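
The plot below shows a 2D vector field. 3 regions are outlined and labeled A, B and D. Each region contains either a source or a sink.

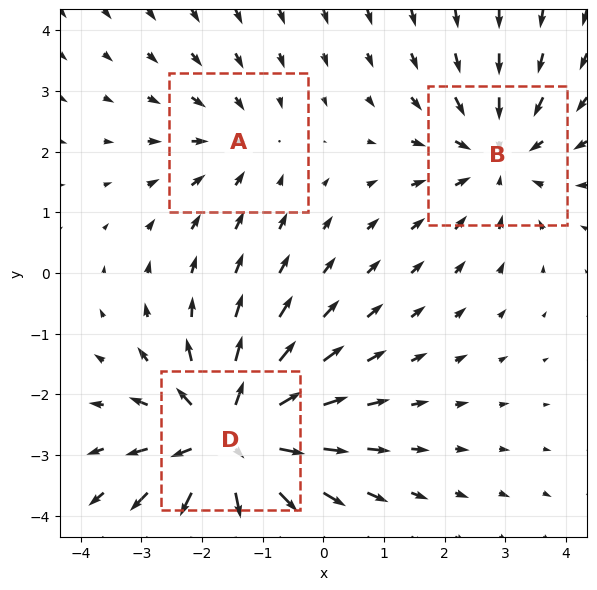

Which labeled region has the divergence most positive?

Divergence at each region's feature centre — A: about -2, B: about -3, D: about +4. Region D is most positive.

D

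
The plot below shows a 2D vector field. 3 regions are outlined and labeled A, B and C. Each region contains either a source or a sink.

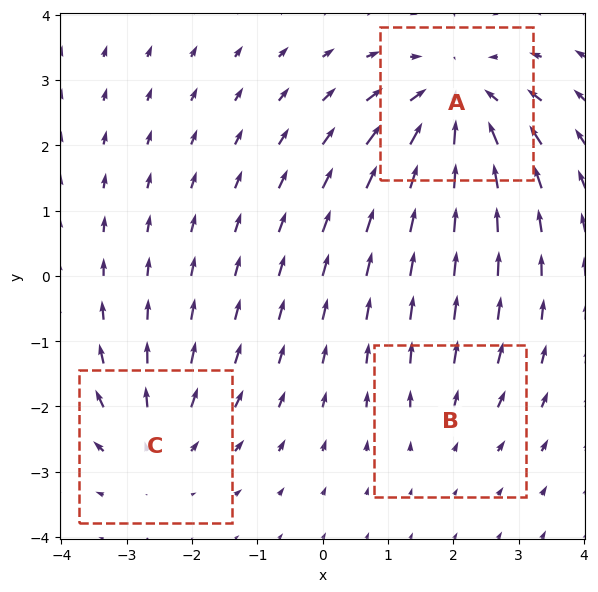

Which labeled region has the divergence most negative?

Divergence at each region's feature centre — A: about -4, B: about +2, C: about +3. Region A is most negative.

A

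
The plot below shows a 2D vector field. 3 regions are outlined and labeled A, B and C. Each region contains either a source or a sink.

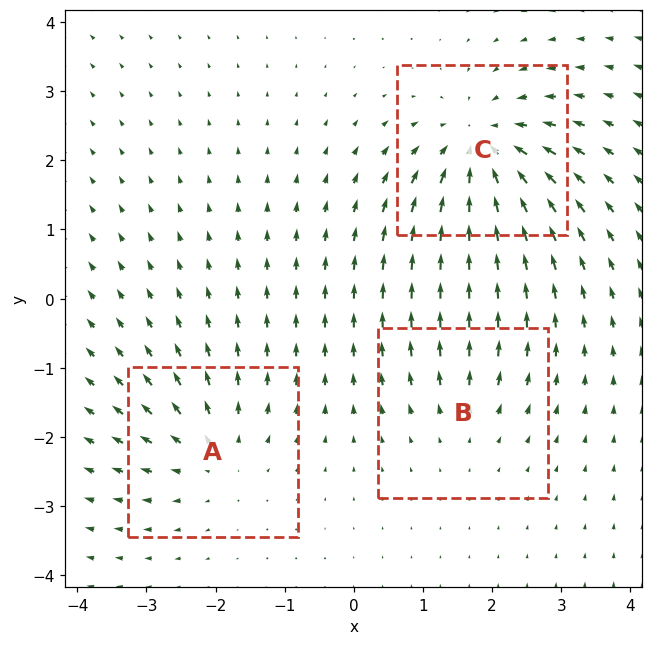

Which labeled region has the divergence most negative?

C

Divergence at each region's feature centre — A: about +4, B: about +2, C: about -5. Region C is most negative.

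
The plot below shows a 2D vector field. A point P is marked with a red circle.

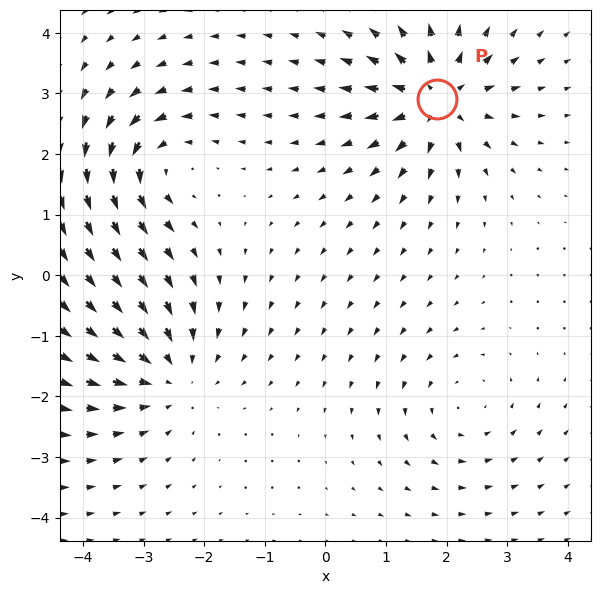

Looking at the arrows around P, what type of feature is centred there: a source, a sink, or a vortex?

source

At P (1.8, 2.9) the arrows spread outward. Divergence about +6, curl ≈0 — positive divergence with near-zero curl is a source.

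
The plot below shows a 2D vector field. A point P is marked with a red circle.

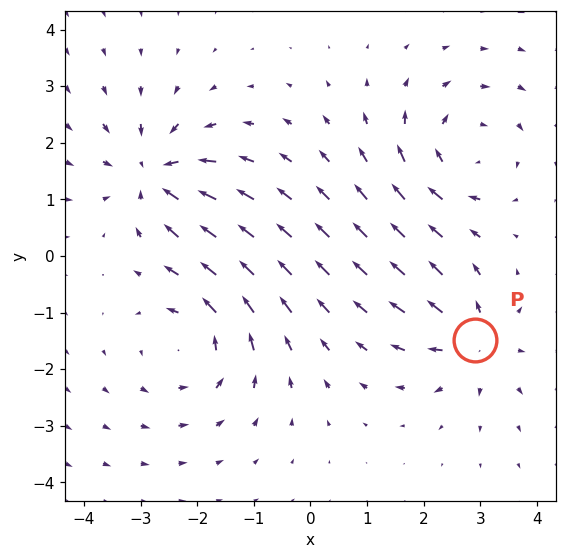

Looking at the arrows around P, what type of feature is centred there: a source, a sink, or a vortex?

At P (2.9, -1.5) the arrows spread outward. Divergence about +4, curl ≈0 — positive divergence with near-zero curl is a source.

source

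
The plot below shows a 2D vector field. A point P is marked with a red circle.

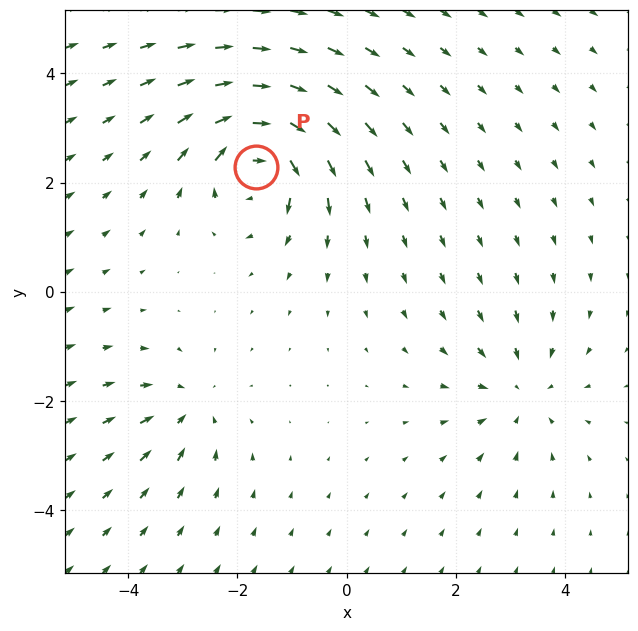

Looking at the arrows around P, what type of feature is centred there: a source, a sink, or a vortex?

At P (-1.7, 2.3) the arrows circulate clockwise. Divergence ≈0, curl about -7 — near-zero divergence with nonzero curl is a vortex.

vortex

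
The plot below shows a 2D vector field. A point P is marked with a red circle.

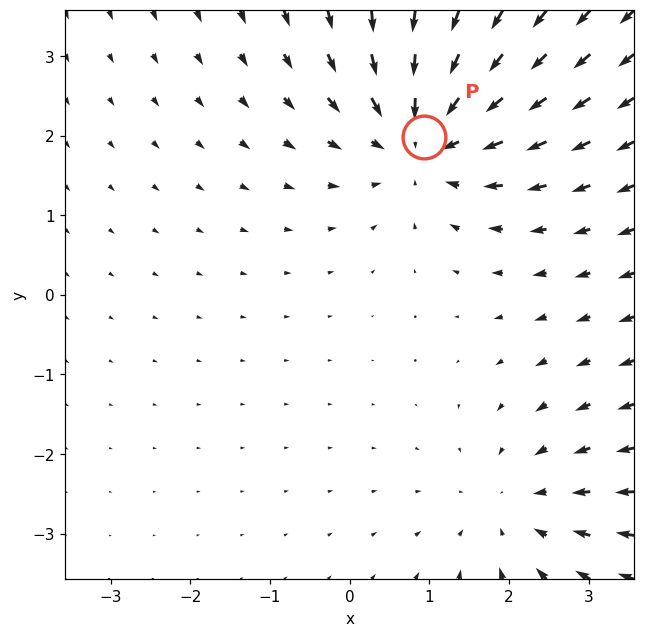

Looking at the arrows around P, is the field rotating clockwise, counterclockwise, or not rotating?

not rotating

Near P at (0.9, 2.0) the arrows show no circulation. The curl there is ≈0.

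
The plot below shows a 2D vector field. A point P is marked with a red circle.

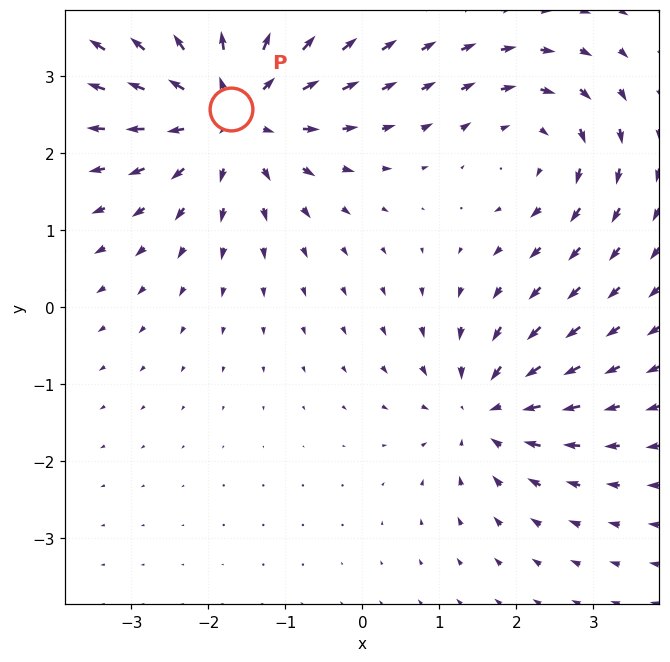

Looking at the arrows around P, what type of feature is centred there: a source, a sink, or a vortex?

At P (-1.7, 2.6) the arrows spread outward. Divergence about +4, curl ≈0 — positive divergence with near-zero curl is a source.

source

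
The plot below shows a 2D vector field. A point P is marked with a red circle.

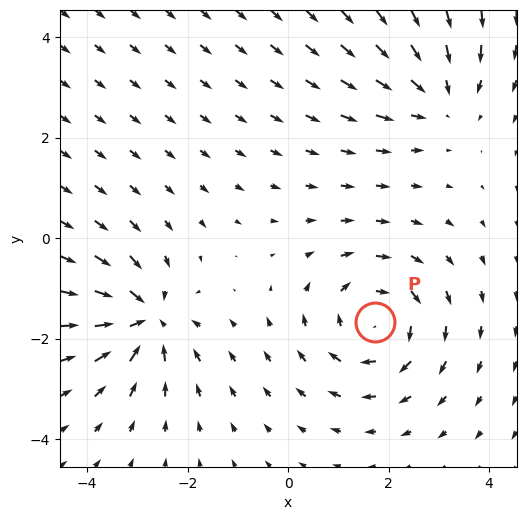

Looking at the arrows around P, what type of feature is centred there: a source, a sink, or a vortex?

vortex

At P (1.7, -1.7) the arrows circulate clockwise. Divergence ≈0, curl about -4 — near-zero divergence with nonzero curl is a vortex.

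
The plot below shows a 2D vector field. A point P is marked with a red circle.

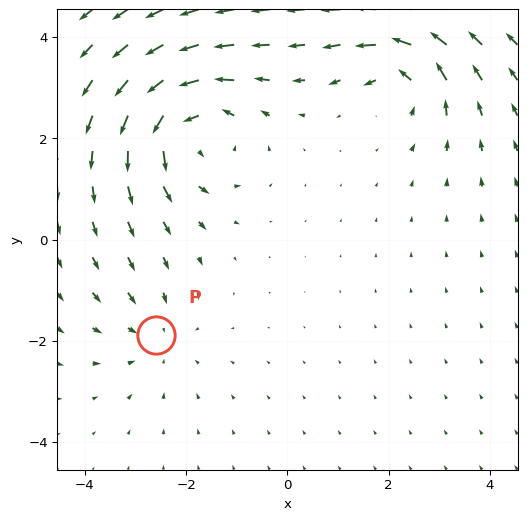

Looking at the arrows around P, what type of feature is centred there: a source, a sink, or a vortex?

sink

At P (-2.6, -1.9) the arrows converge inward. Divergence about -2, curl ≈0 — negative divergence with near-zero curl is a sink.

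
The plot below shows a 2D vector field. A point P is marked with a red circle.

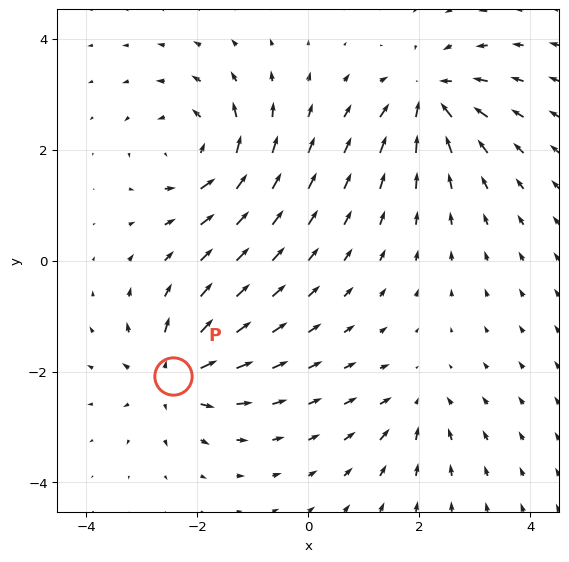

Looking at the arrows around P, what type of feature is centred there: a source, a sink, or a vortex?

source

At P (-2.4, -2.1) the arrows spread outward. Divergence about +6, curl ≈0 — positive divergence with near-zero curl is a source.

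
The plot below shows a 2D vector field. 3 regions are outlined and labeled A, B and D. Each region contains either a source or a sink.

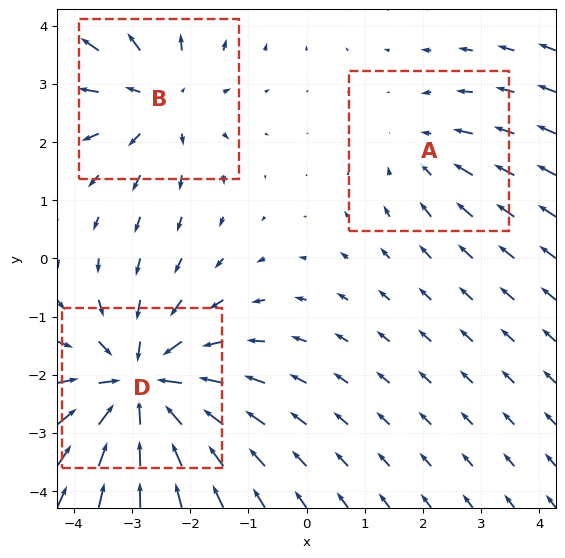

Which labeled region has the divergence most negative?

Divergence at each region's feature centre — A: about -2, B: about +3, D: about -5. Region D is most negative.

D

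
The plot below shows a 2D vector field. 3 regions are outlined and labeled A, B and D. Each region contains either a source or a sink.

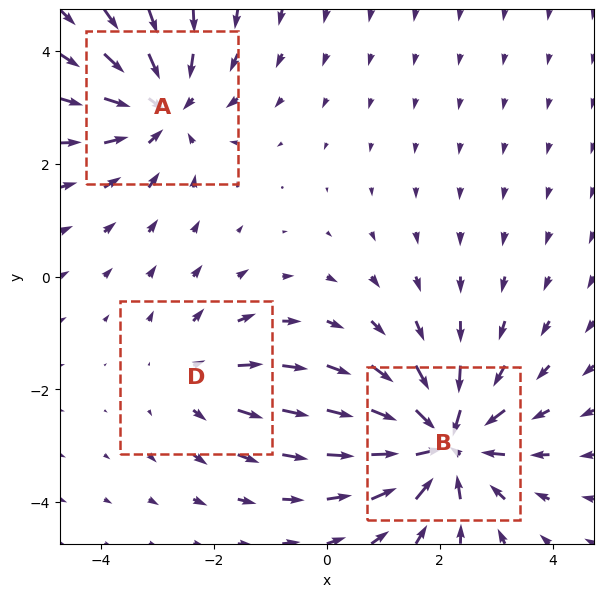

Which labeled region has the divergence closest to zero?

Divergence at each region's feature centre — A: about -4, B: about -5, D: about +2. Region D is closest to zero.

D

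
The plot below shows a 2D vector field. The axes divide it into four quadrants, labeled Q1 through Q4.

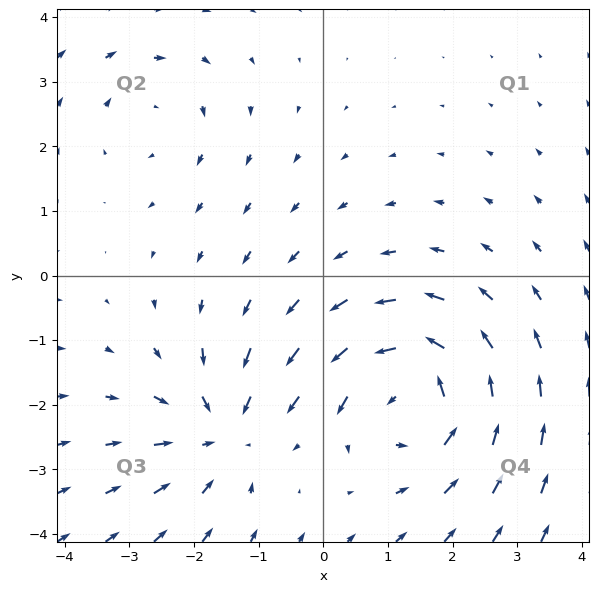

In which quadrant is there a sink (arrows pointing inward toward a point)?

The sink sits at approximately (-1.6, -2.4), which lies in quadrant Q3. The divergence there is about -4, negative as expected for a sink.

Q3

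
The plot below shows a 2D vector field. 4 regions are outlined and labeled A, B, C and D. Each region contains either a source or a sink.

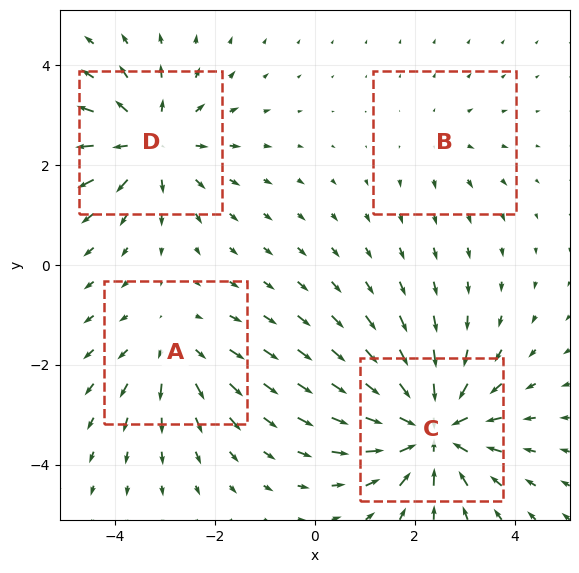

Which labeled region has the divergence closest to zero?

Divergence at each region's feature centre — A: about +3, B: about +2, C: about -7, D: about +5. Region B is closest to zero.

B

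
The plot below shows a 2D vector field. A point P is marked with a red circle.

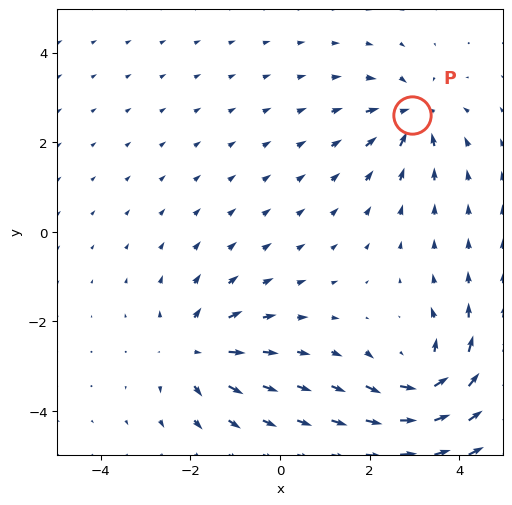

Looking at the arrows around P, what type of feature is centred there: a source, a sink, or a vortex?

At P (2.9, 2.6) the arrows converge inward. Divergence about -4, curl ≈0 — negative divergence with near-zero curl is a sink.

sink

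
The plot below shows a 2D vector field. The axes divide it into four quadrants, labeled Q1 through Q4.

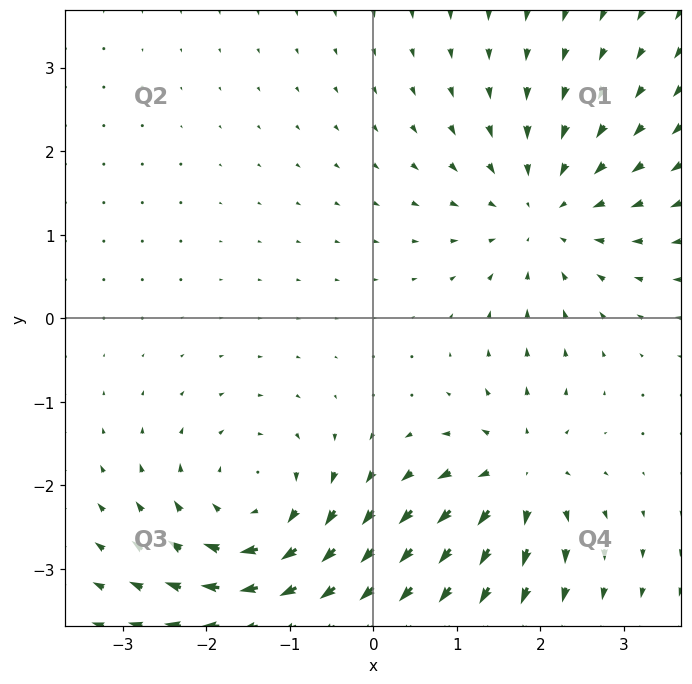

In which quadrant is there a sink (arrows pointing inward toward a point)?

The sink sits at approximately (2.0, 1.3), which lies in quadrant Q1. The divergence there is about -4, negative as expected for a sink.

Q1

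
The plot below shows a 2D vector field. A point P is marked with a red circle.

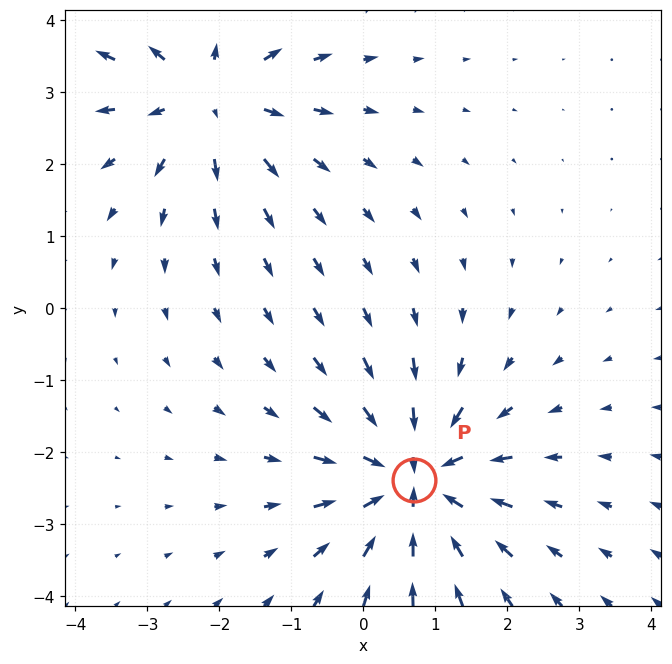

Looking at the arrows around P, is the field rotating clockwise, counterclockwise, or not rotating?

not rotating

Near P at (0.7, -2.4) the arrows show no circulation. The curl there is ≈0.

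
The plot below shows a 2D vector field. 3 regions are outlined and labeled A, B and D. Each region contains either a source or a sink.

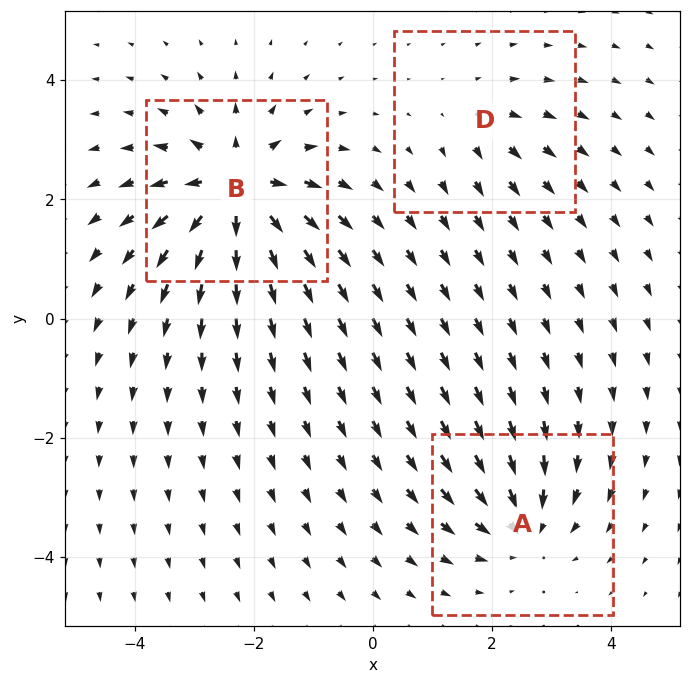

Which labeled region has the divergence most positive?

Divergence at each region's feature centre — A: about -4, B: about +6, D: about +2. Region B is most positive.

B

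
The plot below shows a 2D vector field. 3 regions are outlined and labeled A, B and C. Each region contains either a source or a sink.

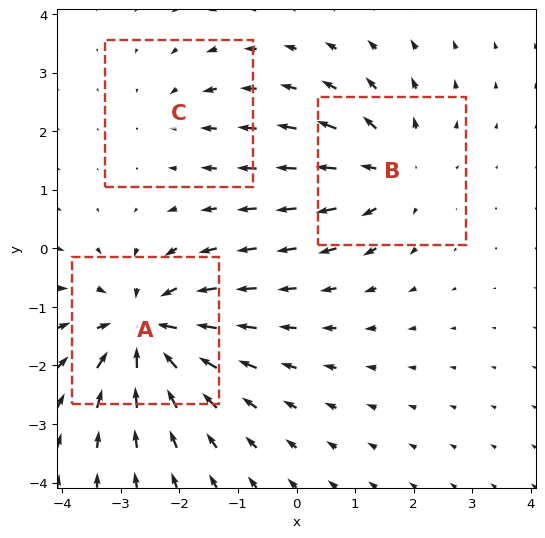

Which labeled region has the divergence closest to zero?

C

Divergence at each region's feature centre — A: about -5, B: about +3, C: about -2. Region C is closest to zero.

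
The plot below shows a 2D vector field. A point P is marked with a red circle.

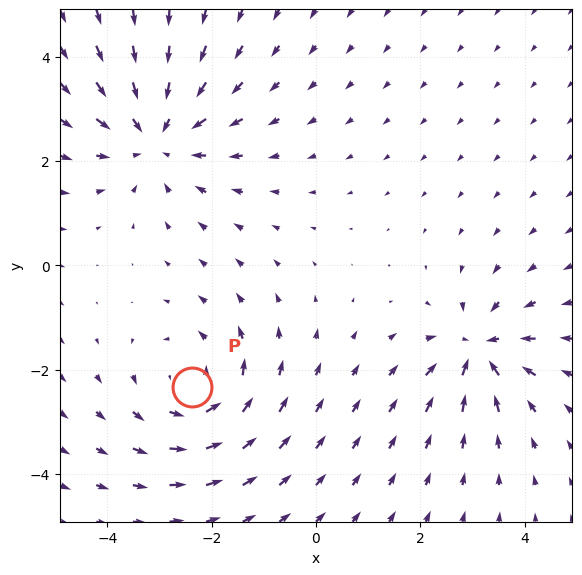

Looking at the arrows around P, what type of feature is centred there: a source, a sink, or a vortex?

vortex

At P (-2.4, -2.3) the arrows circulate counterclockwise. Divergence ≈0, curl about +4 — near-zero divergence with nonzero curl is a vortex.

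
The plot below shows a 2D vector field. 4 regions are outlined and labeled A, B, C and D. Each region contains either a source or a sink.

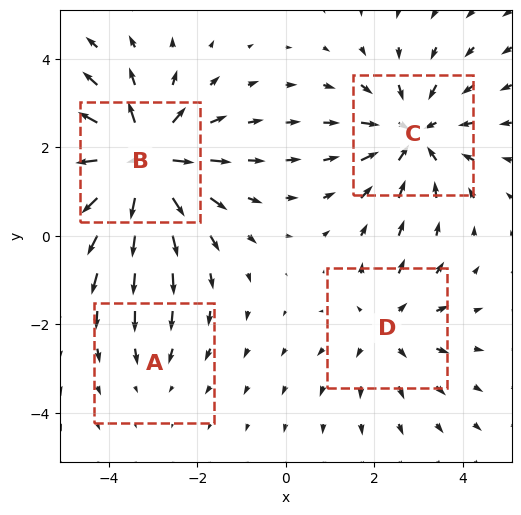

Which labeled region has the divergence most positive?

Divergence at each region's feature centre — A: about -2, B: about +6, C: about -4, D: about +3. Region B is most positive.

B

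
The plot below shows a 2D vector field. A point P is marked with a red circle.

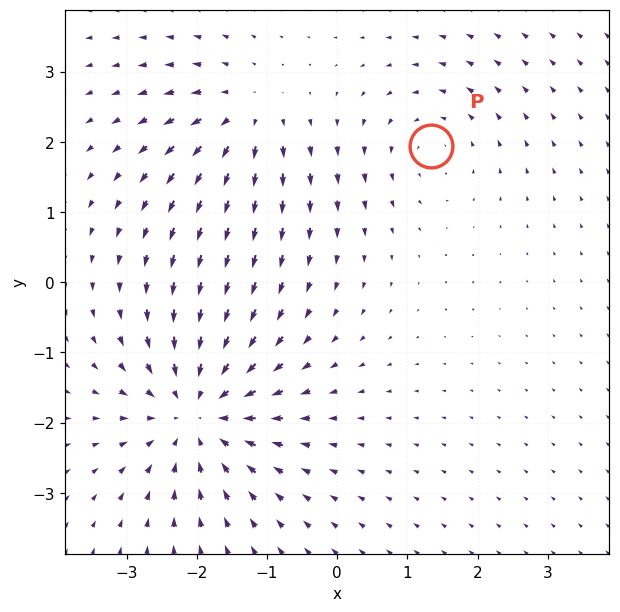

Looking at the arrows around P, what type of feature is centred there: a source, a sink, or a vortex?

At P (1.3, 1.9) the arrows circulate counterclockwise. Divergence ≈0, curl about +3 — near-zero divergence with nonzero curl is a vortex.

vortex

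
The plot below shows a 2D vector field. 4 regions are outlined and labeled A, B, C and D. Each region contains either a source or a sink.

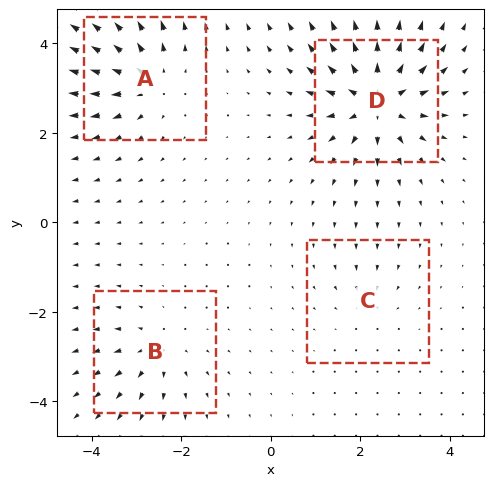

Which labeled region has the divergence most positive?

D

Divergence at each region's feature centre — A: about +6, B: about +4, C: about -2, D: about +8. Region D is most positive.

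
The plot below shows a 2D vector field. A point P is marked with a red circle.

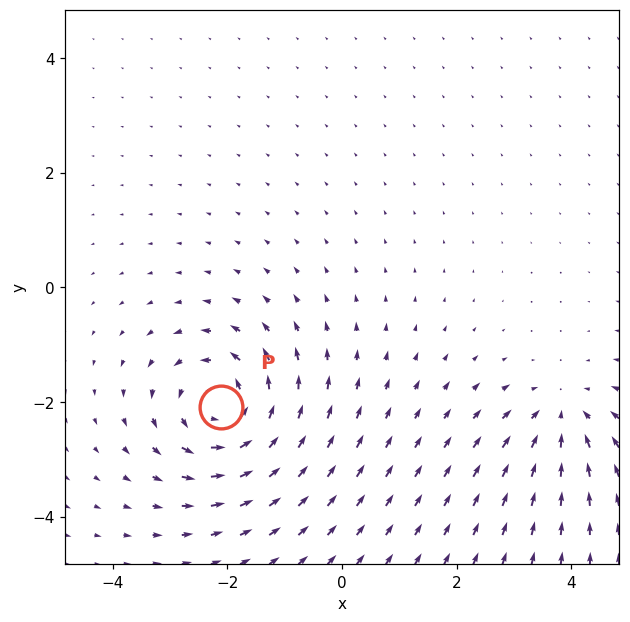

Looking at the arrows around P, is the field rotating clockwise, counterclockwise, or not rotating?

Near P at (-2.1, -2.1) the arrows circulate counterclockwise. The curl (z-component) there is about +6; positive curl means counterclockwise rotation.

counterclockwise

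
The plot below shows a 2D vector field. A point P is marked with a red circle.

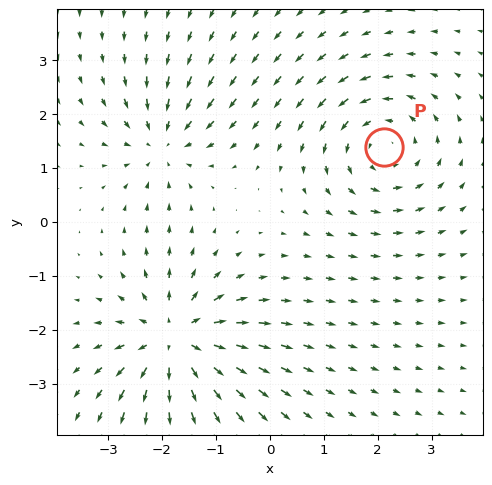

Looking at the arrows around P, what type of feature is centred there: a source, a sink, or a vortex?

At P (2.1, 1.4) the arrows circulate counterclockwise. Divergence ≈0, curl about +4 — near-zero divergence with nonzero curl is a vortex.

vortex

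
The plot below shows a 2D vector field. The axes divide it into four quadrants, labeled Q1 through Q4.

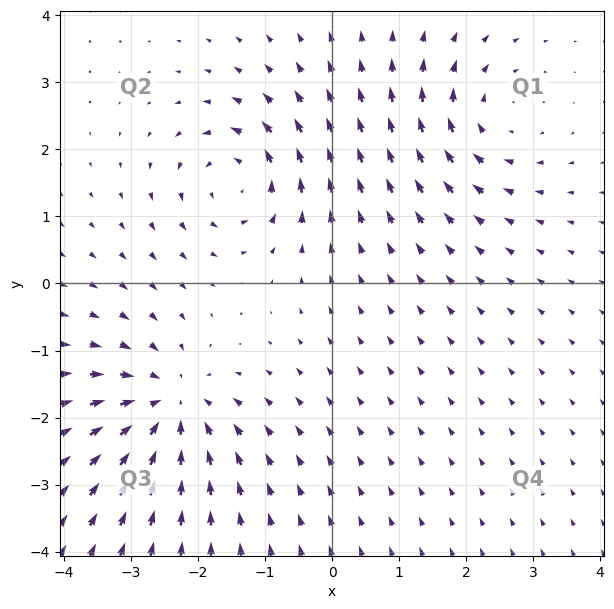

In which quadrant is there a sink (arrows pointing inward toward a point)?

Q3

The sink sits at approximately (-2.4, -1.8), which lies in quadrant Q3. The divergence there is about -5, negative as expected for a sink.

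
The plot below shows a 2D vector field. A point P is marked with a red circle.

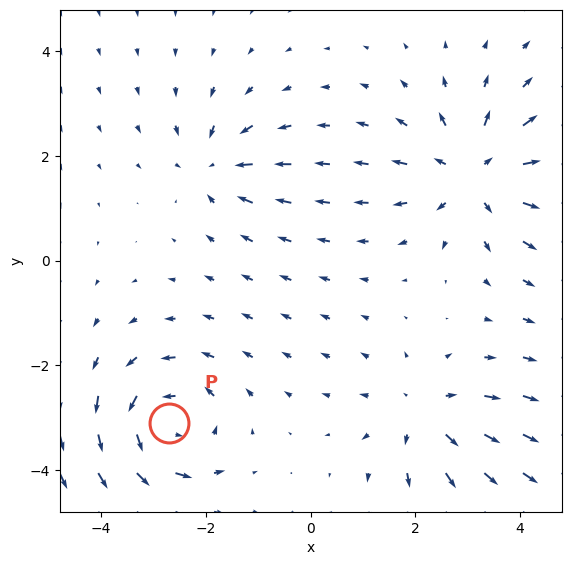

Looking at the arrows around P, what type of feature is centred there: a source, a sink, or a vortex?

At P (-2.7, -3.1) the arrows circulate counterclockwise. Divergence ≈0, curl about +5 — near-zero divergence with nonzero curl is a vortex.

vortex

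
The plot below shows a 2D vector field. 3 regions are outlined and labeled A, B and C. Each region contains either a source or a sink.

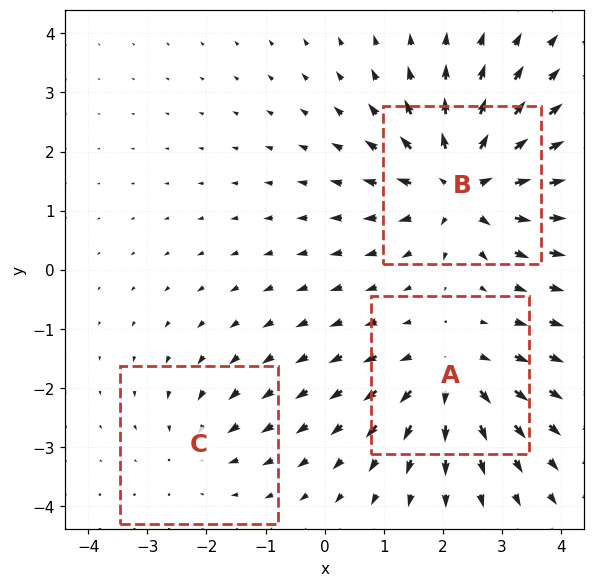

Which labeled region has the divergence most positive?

Divergence at each region's feature centre — A: about +4, B: about +5, C: about -2. Region B is most positive.

B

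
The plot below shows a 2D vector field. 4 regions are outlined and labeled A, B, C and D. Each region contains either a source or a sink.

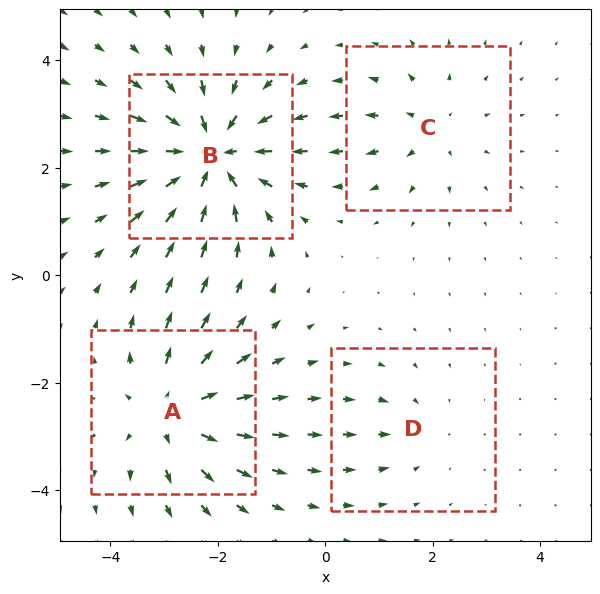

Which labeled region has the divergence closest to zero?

D

Divergence at each region's feature centre — A: about +5, B: about -7, C: about +3, D: about -2. Region D is closest to zero.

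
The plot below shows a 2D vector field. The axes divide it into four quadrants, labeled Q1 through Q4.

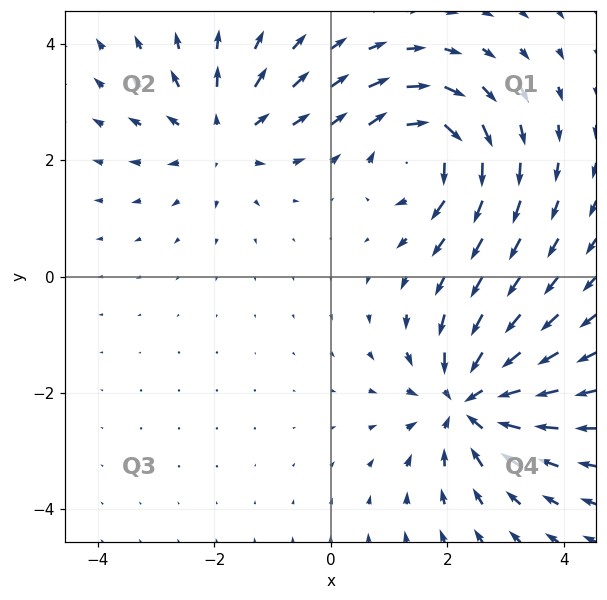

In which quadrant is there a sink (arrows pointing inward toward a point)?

The sink sits at approximately (2.4, -2.2), which lies in quadrant Q4. The divergence there is about -5, negative as expected for a sink.

Q4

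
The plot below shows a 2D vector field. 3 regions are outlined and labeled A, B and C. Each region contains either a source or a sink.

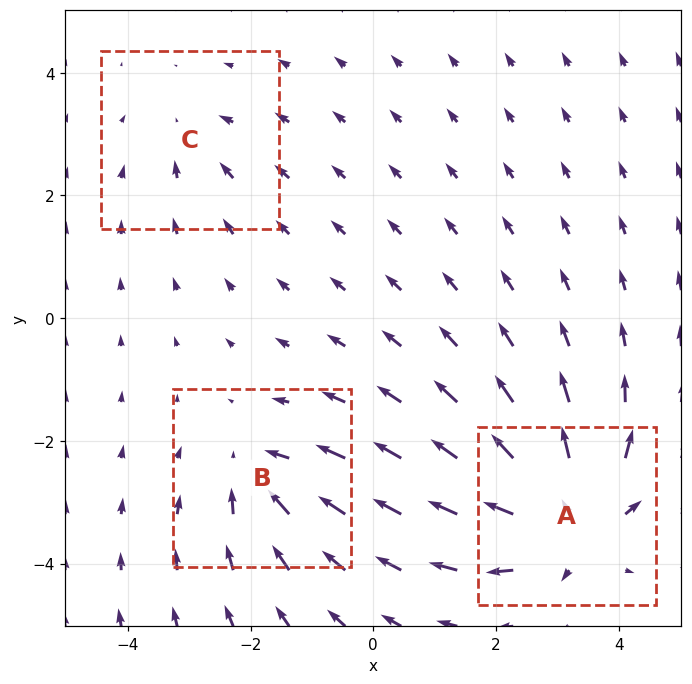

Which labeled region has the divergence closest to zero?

Divergence at each region's feature centre — A: about +5, B: about -3, C: about -2. Region C is closest to zero.

C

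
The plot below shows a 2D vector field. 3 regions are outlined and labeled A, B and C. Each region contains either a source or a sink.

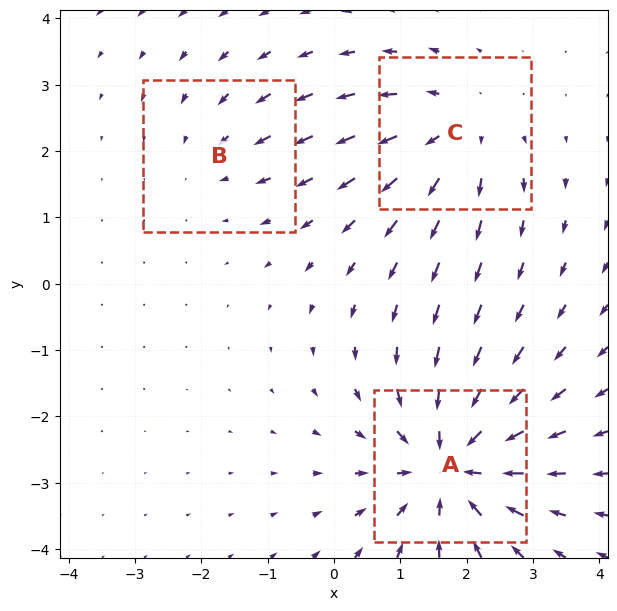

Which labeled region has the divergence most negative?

Divergence at each region's feature centre — A: about -5, B: about -2, C: about +3. Region A is most negative.

A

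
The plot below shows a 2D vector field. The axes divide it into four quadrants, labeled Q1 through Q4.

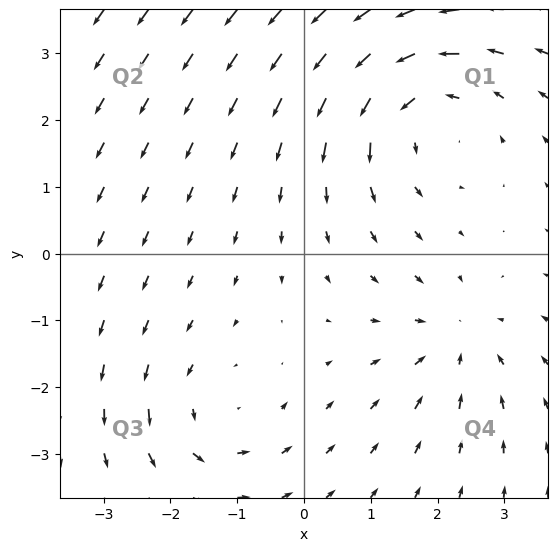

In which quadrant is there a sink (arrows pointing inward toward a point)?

The sink sits at approximately (2.3, -1.3), which lies in quadrant Q4. The divergence there is about -3, negative as expected for a sink.

Q4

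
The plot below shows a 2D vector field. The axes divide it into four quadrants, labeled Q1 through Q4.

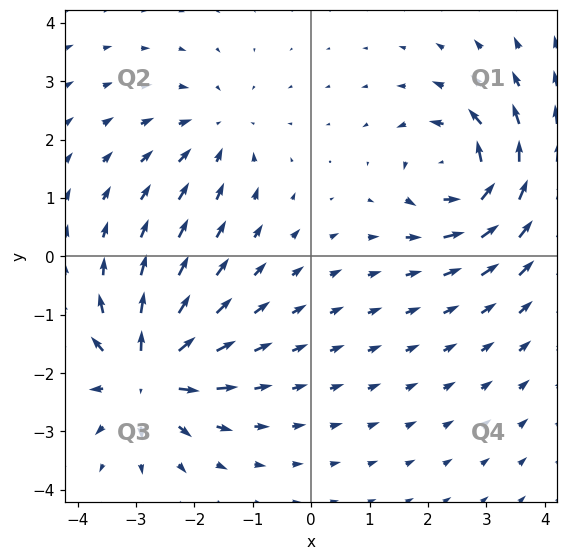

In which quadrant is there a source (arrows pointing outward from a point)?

Q3

The source sits at approximately (-2.8, -2.0), which lies in quadrant Q3. The divergence there is about +6, positive as expected for a source.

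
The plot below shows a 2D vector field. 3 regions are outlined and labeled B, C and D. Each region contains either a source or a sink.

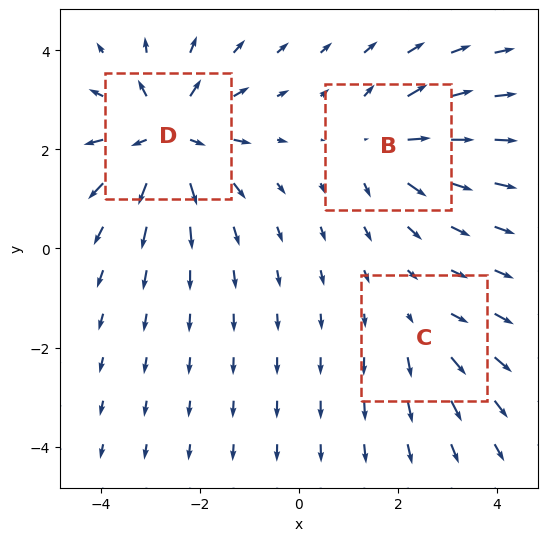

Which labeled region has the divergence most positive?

Divergence at each region's feature centre — B: about +3, C: about +2, D: about +5. Region D is most positive.

D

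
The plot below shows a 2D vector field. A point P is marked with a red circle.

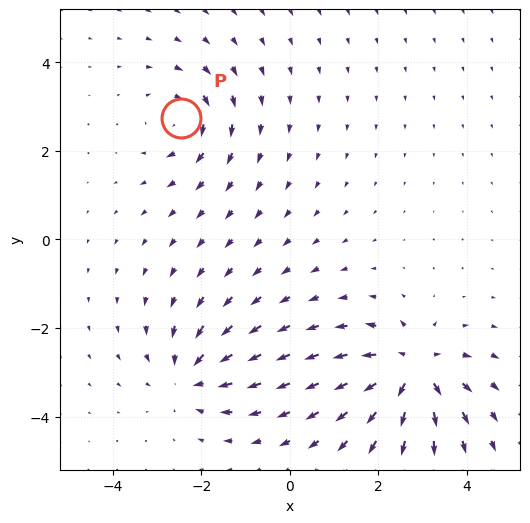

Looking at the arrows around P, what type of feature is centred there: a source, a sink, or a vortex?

At P (-2.5, 2.7) the arrows circulate clockwise. Divergence ≈0, curl about -4 — near-zero divergence with nonzero curl is a vortex.

vortex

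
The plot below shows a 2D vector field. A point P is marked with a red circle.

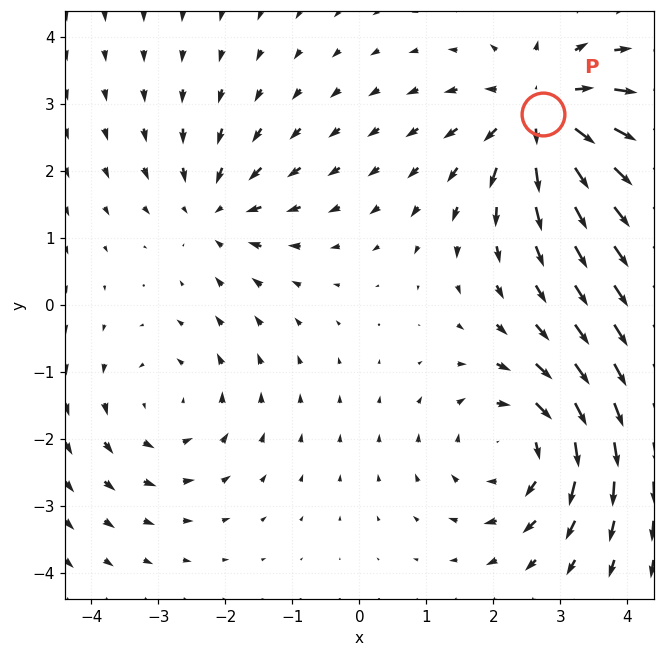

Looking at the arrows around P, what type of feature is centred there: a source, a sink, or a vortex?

source

At P (2.7, 2.9) the arrows spread outward. Divergence about +5, curl ≈0 — positive divergence with near-zero curl is a source.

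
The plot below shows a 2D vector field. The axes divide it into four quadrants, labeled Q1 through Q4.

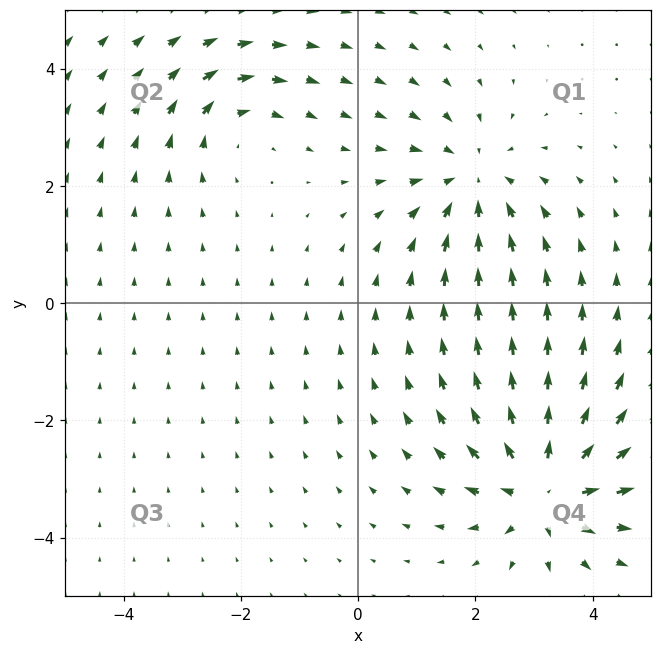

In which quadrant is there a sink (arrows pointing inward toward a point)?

The sink sits at approximately (1.9, 2.1), which lies in quadrant Q1. The divergence there is about -3, negative as expected for a sink.

Q1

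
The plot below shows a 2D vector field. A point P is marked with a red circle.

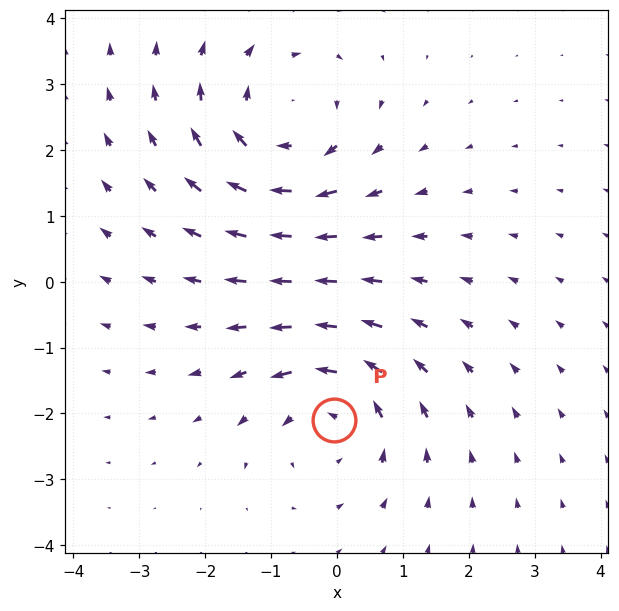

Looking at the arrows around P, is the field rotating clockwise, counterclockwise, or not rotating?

counterclockwise

Near P at (-0.0, -2.1) the arrows circulate counterclockwise. The curl (z-component) there is about +4; positive curl means counterclockwise rotation.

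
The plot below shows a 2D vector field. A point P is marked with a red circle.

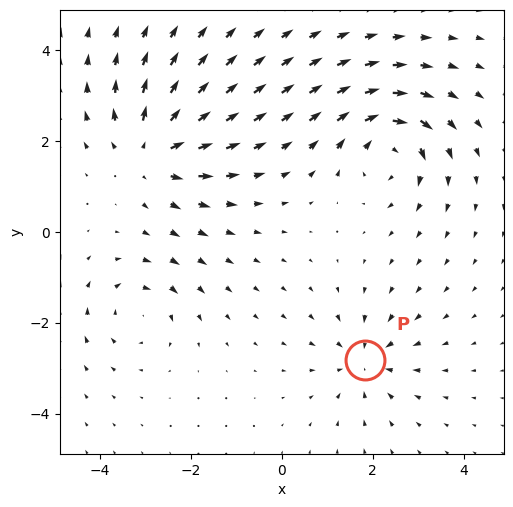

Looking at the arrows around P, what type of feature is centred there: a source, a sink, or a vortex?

sink

At P (1.8, -2.8) the arrows converge inward. Divergence about -3, curl ≈0 — negative divergence with near-zero curl is a sink.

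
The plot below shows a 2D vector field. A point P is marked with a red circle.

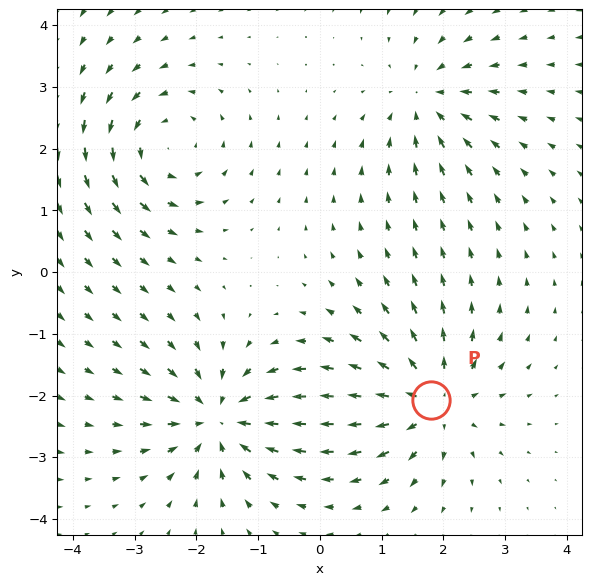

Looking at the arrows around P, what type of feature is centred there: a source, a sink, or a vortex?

source

At P (1.8, -2.1) the arrows spread outward. Divergence about +6, curl ≈0 — positive divergence with near-zero curl is a source.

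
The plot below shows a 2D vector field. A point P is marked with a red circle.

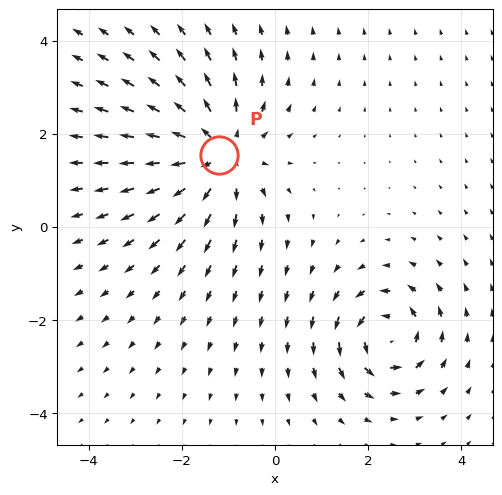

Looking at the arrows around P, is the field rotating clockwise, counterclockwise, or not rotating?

Near P at (-1.2, 1.6) the arrows show no circulation. The curl there is ≈0.

not rotating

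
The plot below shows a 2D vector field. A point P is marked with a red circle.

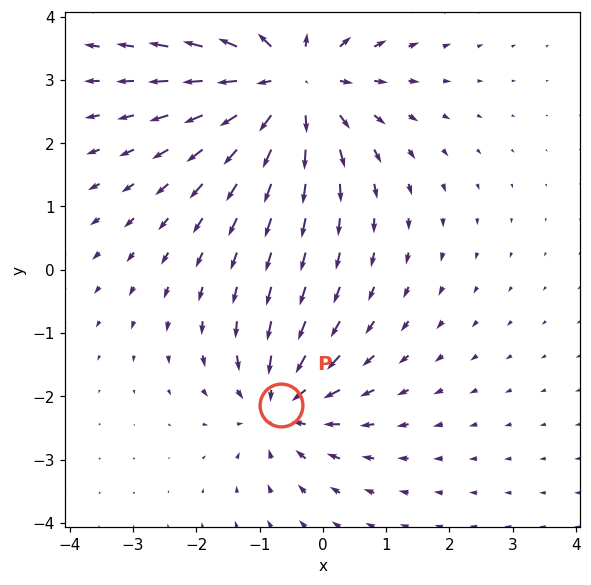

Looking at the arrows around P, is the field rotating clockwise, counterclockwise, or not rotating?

not rotating

Near P at (-0.7, -2.1) the arrows show no circulation. The curl there is ≈0.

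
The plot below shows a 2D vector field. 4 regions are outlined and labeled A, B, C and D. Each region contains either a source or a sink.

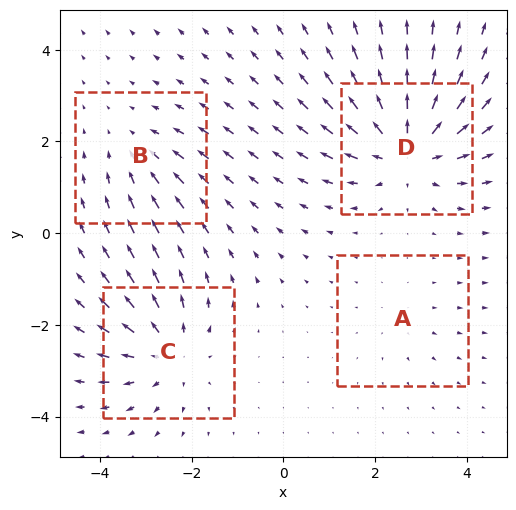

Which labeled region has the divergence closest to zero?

Divergence at each region's feature centre — A: about +2, B: about -3, C: about +5, D: about +7. Region A is closest to zero.

A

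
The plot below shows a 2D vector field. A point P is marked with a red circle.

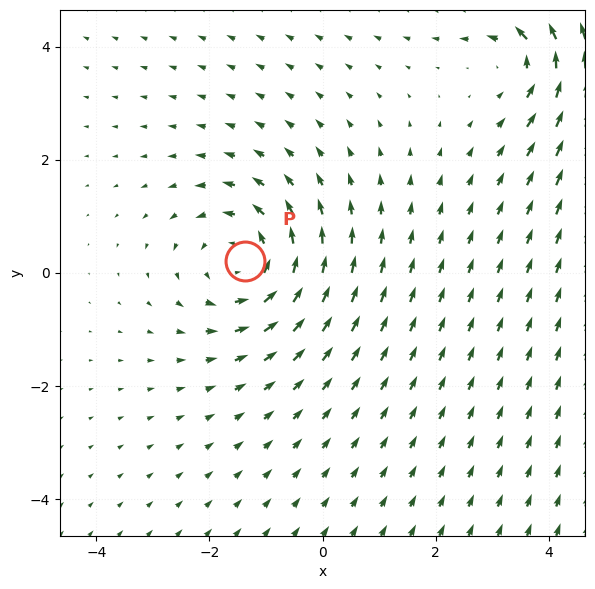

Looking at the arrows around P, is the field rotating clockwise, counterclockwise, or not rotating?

counterclockwise

Near P at (-1.4, 0.2) the arrows circulate counterclockwise. The curl (z-component) there is about +3; positive curl means counterclockwise rotation.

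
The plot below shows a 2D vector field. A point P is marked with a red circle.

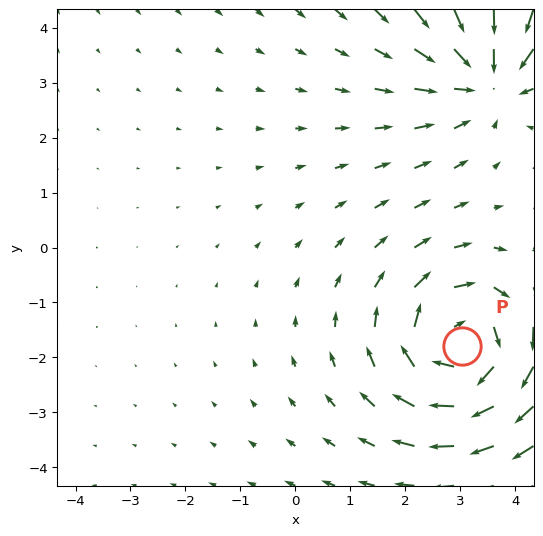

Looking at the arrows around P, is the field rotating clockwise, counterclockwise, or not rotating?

clockwise

Near P at (3.0, -1.8) the arrows circulate clockwise. The curl (z-component) there is about -4; negative curl means clockwise rotation.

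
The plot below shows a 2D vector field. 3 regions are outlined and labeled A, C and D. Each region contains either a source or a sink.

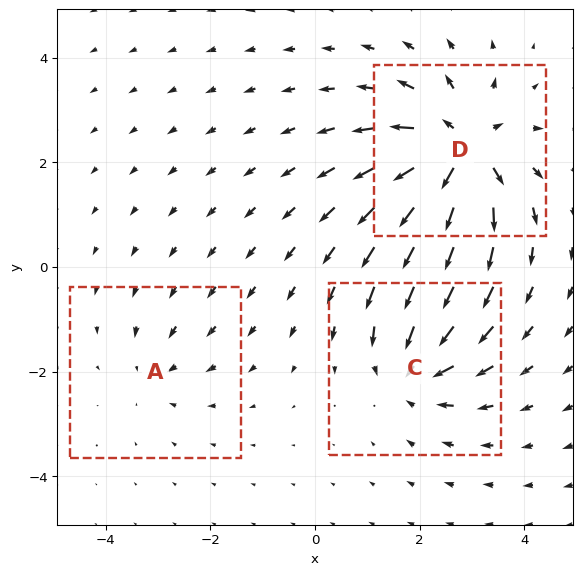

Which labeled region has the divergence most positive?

Divergence at each region's feature centre — A: about -2, C: about -4, D: about +6. Region D is most positive.

D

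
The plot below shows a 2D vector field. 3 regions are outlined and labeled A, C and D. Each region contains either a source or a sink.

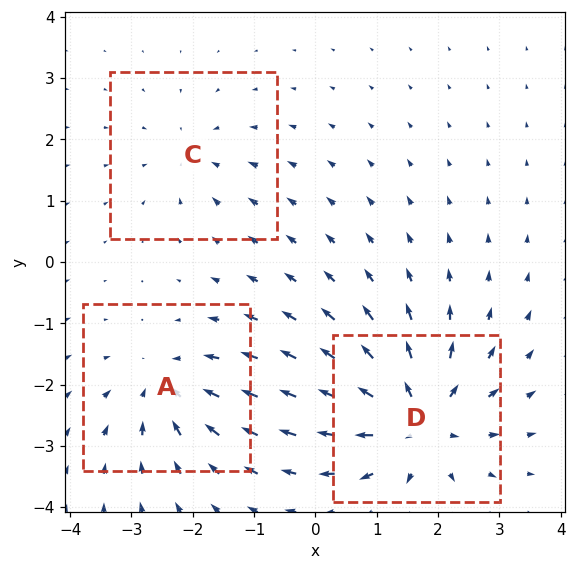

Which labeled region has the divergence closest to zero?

Divergence at each region's feature centre — A: about -4, C: about -2, D: about +5. Region C is closest to zero.

C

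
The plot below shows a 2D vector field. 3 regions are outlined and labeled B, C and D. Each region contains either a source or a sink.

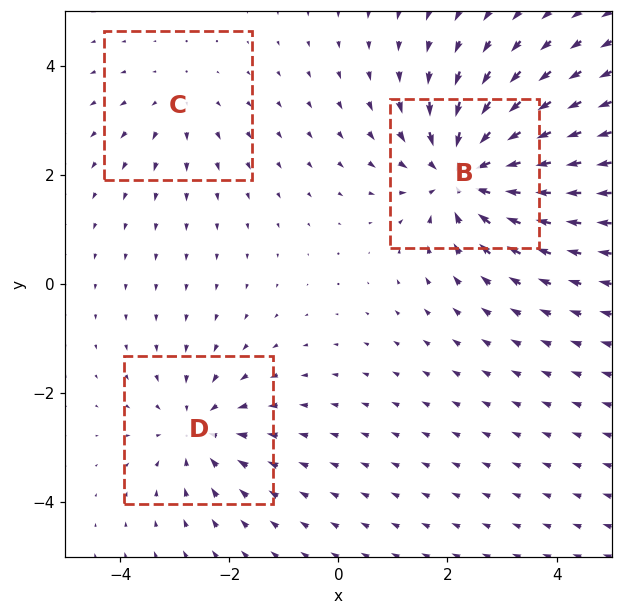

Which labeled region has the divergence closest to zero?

C

Divergence at each region's feature centre — B: about -5, C: about +2, D: about -3. Region C is closest to zero.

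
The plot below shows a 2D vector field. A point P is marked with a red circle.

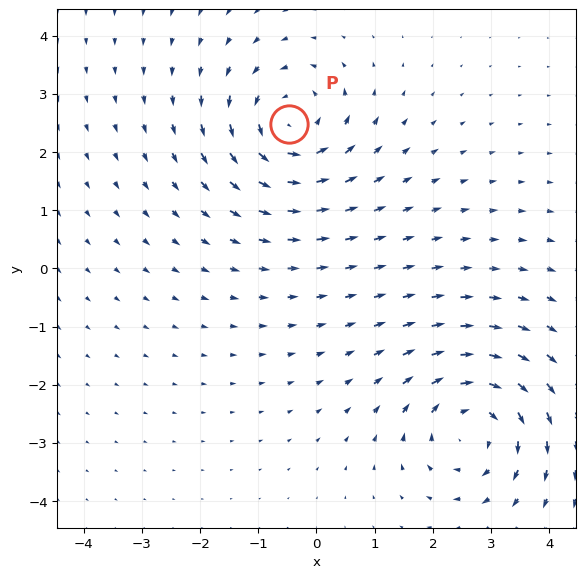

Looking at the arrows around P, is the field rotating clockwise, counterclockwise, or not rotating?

counterclockwise

Near P at (-0.5, 2.5) the arrows circulate counterclockwise. The curl (z-component) there is about +5; positive curl means counterclockwise rotation.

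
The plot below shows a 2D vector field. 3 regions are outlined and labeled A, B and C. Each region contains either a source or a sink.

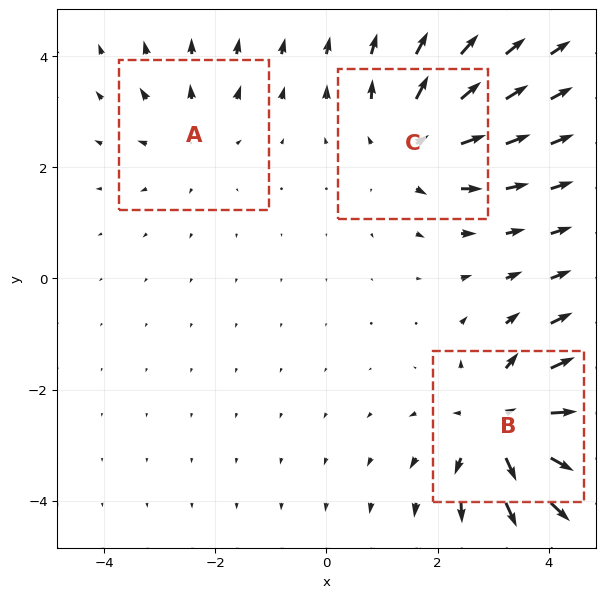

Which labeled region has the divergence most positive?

Divergence at each region's feature centre — A: about +2, B: about +5, C: about +3. Region B is most positive.

B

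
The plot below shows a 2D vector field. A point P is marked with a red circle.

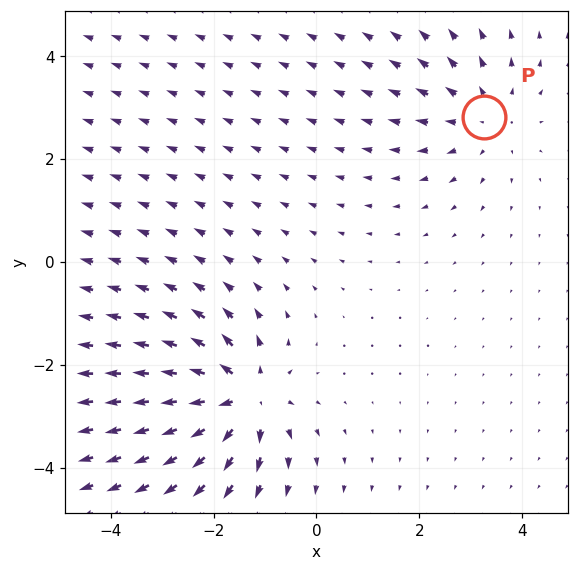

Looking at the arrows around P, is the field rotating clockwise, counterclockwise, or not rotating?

Near P at (3.3, 2.8) the arrows show no circulation. The curl there is ≈0.

not rotating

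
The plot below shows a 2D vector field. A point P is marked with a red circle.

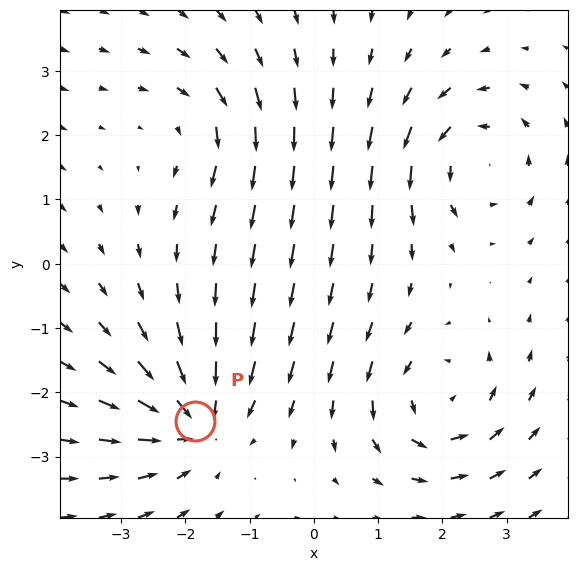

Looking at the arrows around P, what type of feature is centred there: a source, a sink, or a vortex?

sink

At P (-1.9, -2.4) the arrows converge inward. Divergence about -5, curl ≈0 — negative divergence with near-zero curl is a sink.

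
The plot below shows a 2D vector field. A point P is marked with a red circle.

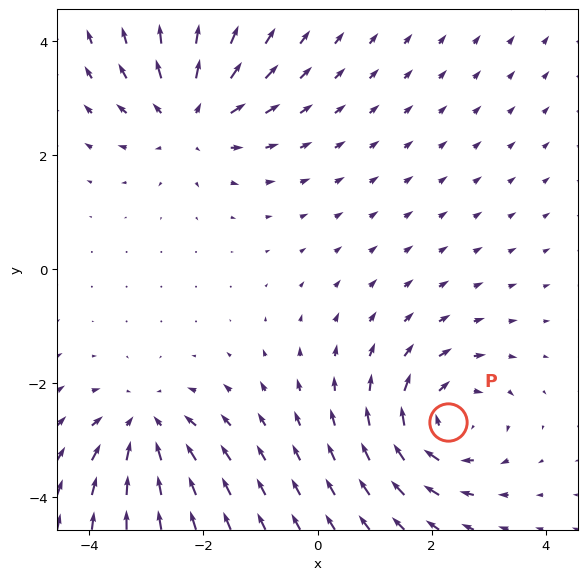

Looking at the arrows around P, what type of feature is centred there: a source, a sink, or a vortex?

vortex

At P (2.3, -2.7) the arrows circulate clockwise. Divergence ≈0, curl about -4 — near-zero divergence with nonzero curl is a vortex.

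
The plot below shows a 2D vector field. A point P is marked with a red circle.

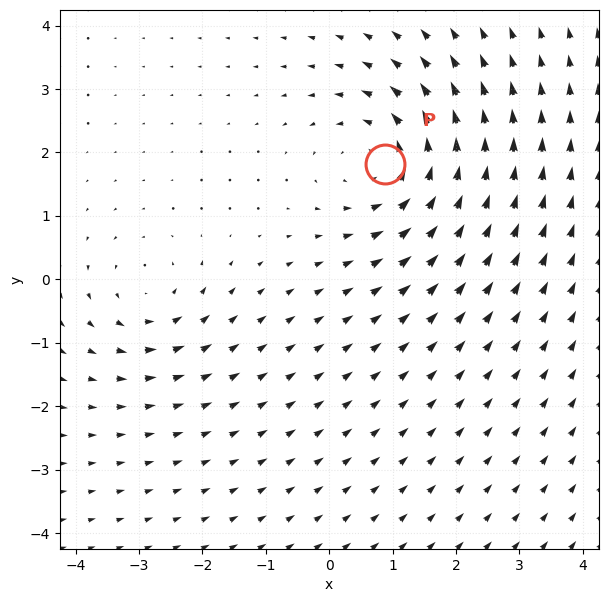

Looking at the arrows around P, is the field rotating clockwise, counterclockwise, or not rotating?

counterclockwise

Near P at (0.9, 1.8) the arrows circulate counterclockwise. The curl (z-component) there is about +4; positive curl means counterclockwise rotation.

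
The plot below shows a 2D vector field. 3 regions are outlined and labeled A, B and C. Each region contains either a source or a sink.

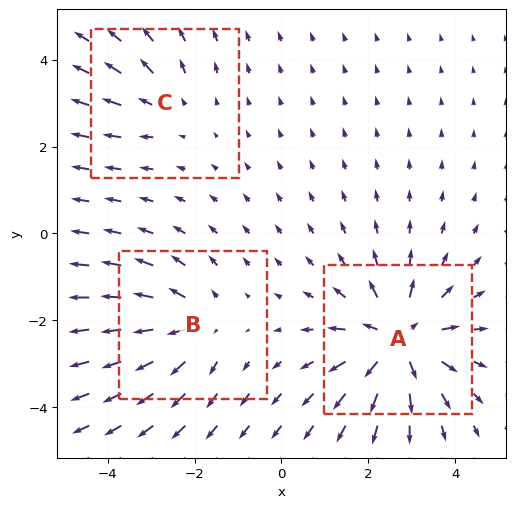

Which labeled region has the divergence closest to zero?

Divergence at each region's feature centre — A: about +5, B: about +3, C: about +2. Region C is closest to zero.

C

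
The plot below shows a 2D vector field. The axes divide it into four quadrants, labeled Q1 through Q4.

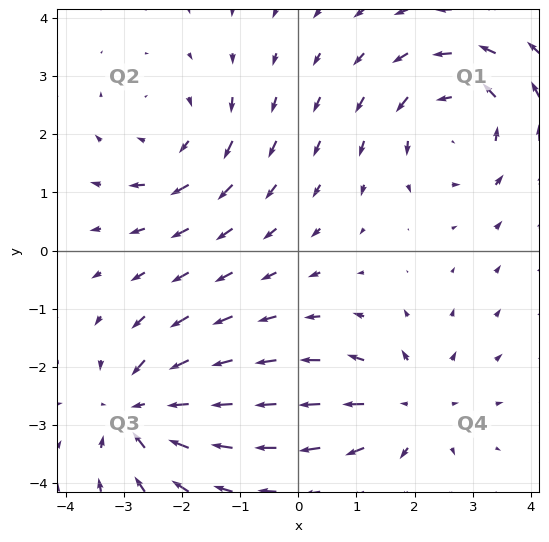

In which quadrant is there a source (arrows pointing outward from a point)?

Q4

The source sits at approximately (1.9, -2.7), which lies in quadrant Q4. The divergence there is about +4, positive as expected for a source.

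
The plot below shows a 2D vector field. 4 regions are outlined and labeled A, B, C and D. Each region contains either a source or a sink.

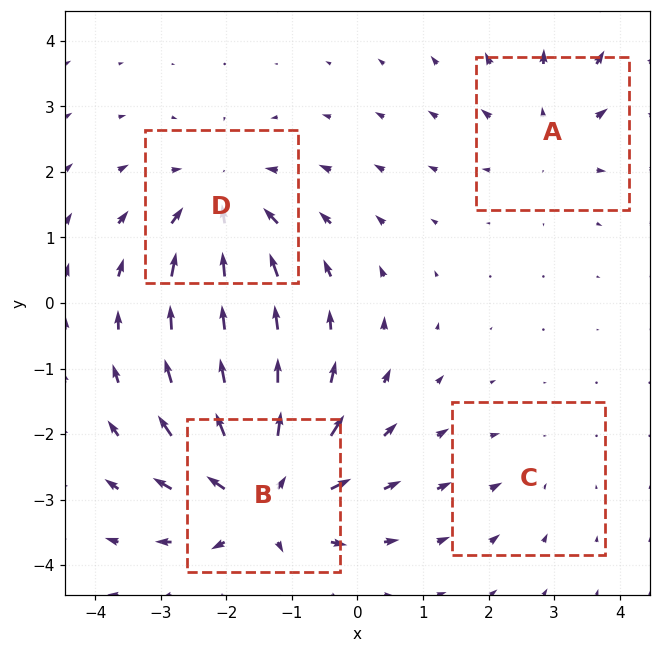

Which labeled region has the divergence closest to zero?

C

Divergence at each region's feature centre — A: about +3, B: about +6, C: about -2, D: about -5. Region C is closest to zero.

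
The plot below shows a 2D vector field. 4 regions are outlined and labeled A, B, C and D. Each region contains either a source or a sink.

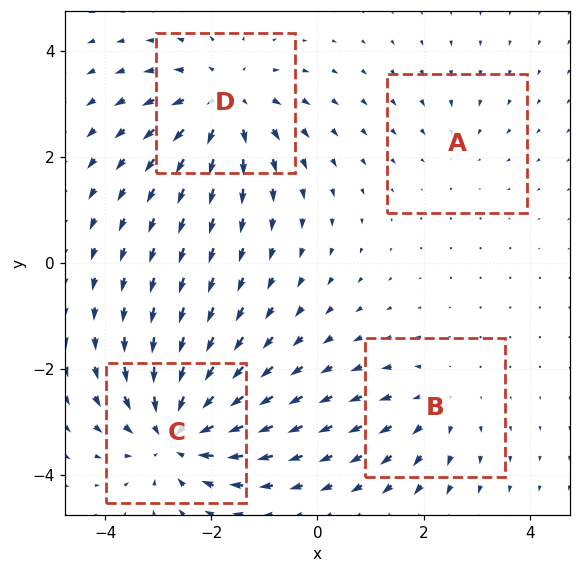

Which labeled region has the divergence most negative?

C

Divergence at each region's feature centre — A: about -2, B: about +3, C: about -6, D: about +5. Region C is most negative.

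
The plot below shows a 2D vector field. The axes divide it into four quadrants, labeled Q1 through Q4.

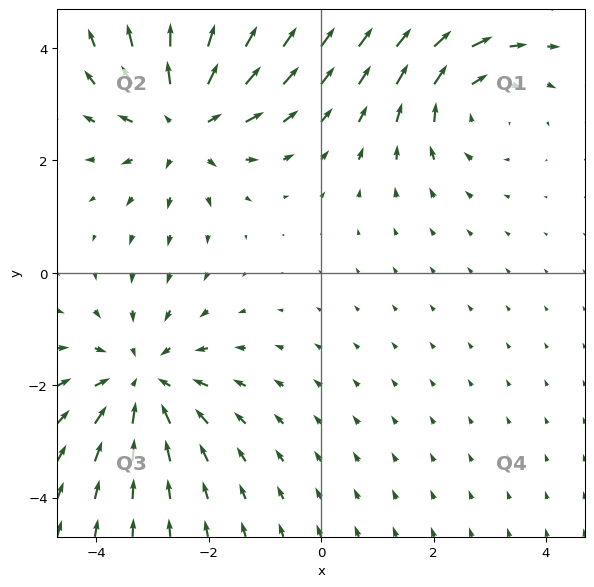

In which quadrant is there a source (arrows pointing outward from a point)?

The source sits at approximately (-2.4, 2.7), which lies in quadrant Q2. The divergence there is about +4, positive as expected for a source.

Q2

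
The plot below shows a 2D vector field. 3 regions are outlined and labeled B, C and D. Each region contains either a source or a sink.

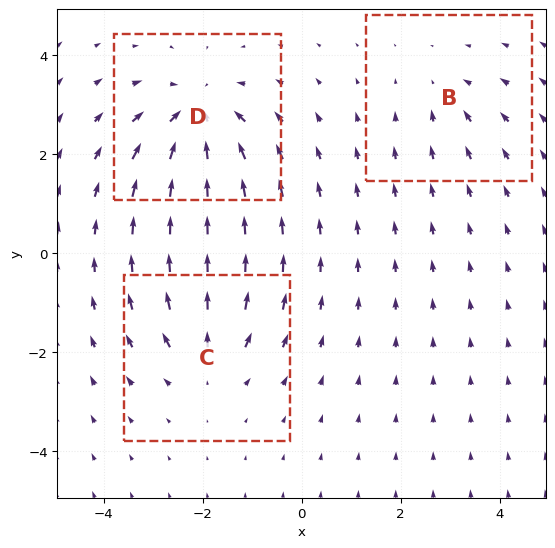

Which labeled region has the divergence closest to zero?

Divergence at each region's feature centre — B: about -2, C: about +3, D: about -5. Region B is closest to zero.

B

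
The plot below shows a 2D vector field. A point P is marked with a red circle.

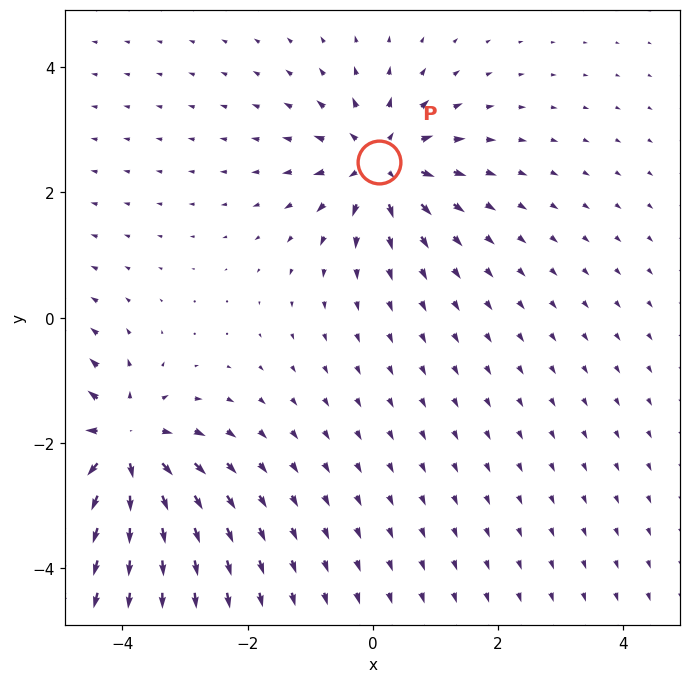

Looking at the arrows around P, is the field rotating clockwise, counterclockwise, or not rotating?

not rotating

Near P at (0.1, 2.5) the arrows show no circulation. The curl there is ≈0.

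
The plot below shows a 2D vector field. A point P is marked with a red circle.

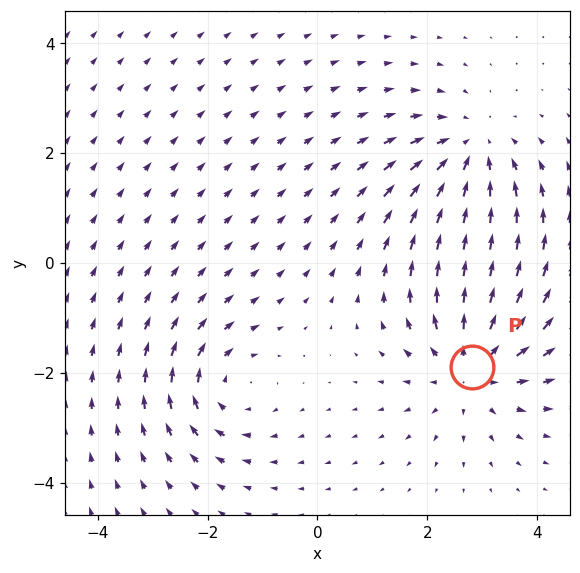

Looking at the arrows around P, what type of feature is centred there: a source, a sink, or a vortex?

source

At P (2.8, -1.9) the arrows spread outward. Divergence about +5, curl ≈0 — positive divergence with near-zero curl is a source.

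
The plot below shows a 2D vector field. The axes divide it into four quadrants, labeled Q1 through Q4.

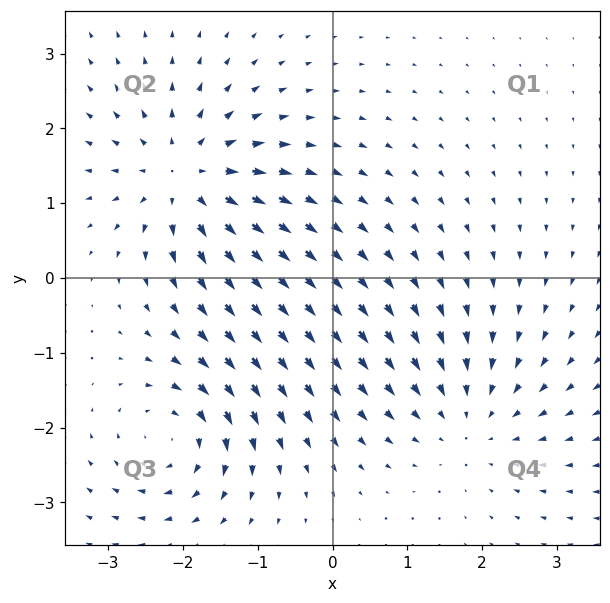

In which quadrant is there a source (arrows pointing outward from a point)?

The source sits at approximately (-2.0, 1.4), which lies in quadrant Q2. The divergence there is about +6, positive as expected for a source.

Q2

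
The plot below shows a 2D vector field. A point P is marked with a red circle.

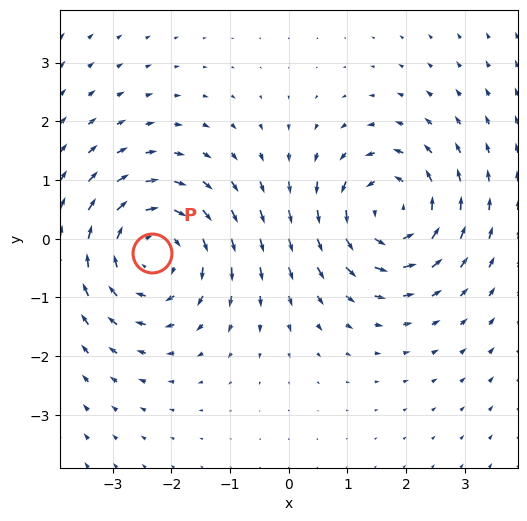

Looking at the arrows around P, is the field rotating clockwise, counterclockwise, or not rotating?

Near P at (-2.3, -0.2) the arrows circulate clockwise. The curl (z-component) there is about -4; negative curl means clockwise rotation.

clockwise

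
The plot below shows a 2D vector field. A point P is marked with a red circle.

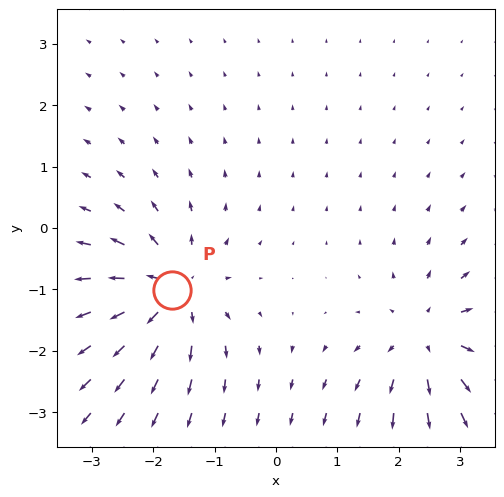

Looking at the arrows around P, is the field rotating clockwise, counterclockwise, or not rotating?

not rotating

Near P at (-1.7, -1.0) the arrows show no circulation. The curl there is ≈0.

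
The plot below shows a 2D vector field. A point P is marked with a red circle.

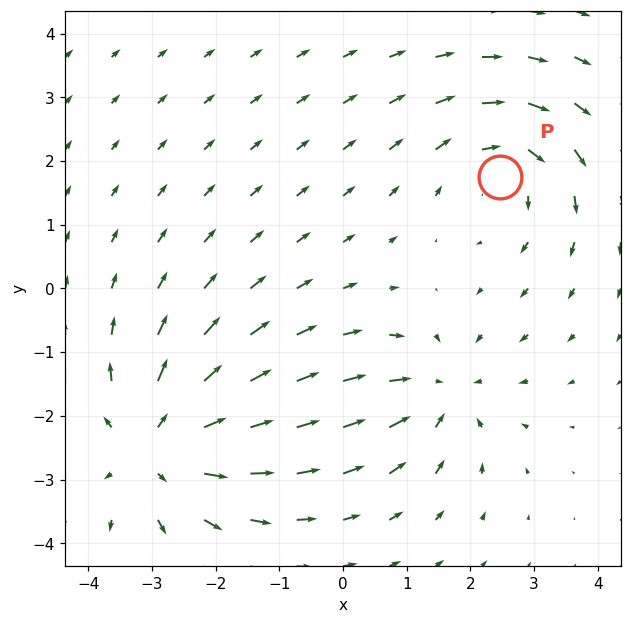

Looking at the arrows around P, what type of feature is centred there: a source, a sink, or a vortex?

At P (2.5, 1.8) the arrows circulate clockwise. Divergence ≈0, curl about -3 — near-zero divergence with nonzero curl is a vortex.

vortex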